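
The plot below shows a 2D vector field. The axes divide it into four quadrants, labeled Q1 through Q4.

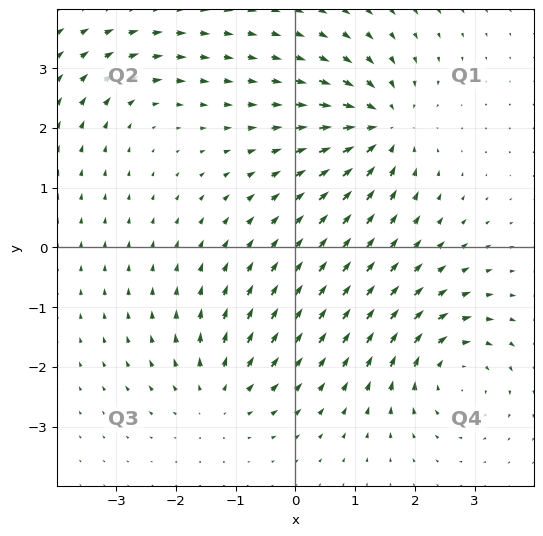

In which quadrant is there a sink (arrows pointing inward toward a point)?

The sink sits at approximately (1.4, 2.0), which lies in quadrant Q1. The divergence there is about -7, negative as expected for a sink.

Q1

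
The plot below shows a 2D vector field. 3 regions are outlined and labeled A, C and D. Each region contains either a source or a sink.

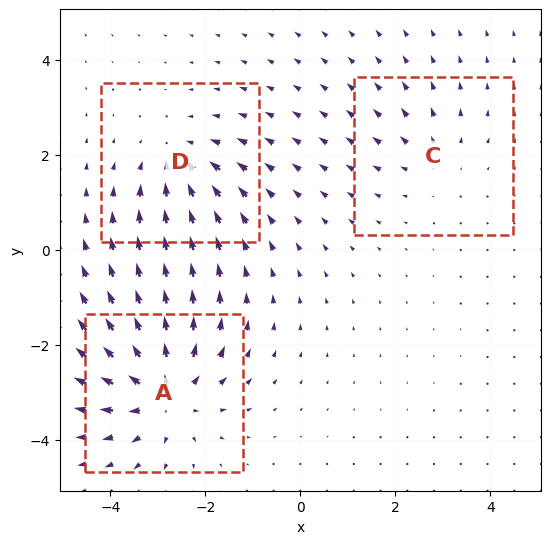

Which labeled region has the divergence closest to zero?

C

Divergence at each region's feature centre — A: about +5, C: about +2, D: about -3. Region C is closest to zero.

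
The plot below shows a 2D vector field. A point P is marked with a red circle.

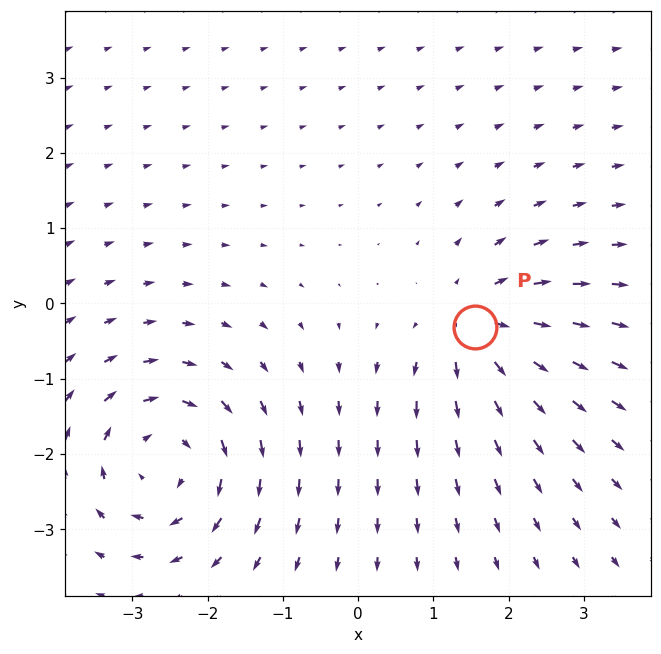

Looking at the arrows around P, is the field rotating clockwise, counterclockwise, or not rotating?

not rotating

Near P at (1.6, -0.3) the arrows show no circulation. The curl there is ≈0.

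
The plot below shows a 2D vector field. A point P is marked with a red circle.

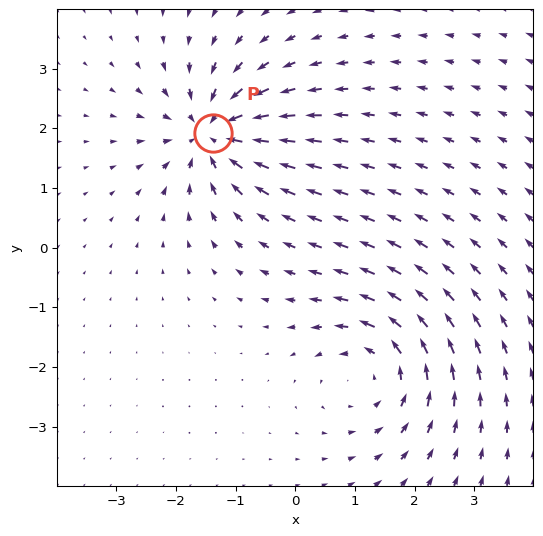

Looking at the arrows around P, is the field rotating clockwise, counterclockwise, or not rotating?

not rotating

Near P at (-1.4, 1.9) the arrows show no circulation. The curl there is ≈0.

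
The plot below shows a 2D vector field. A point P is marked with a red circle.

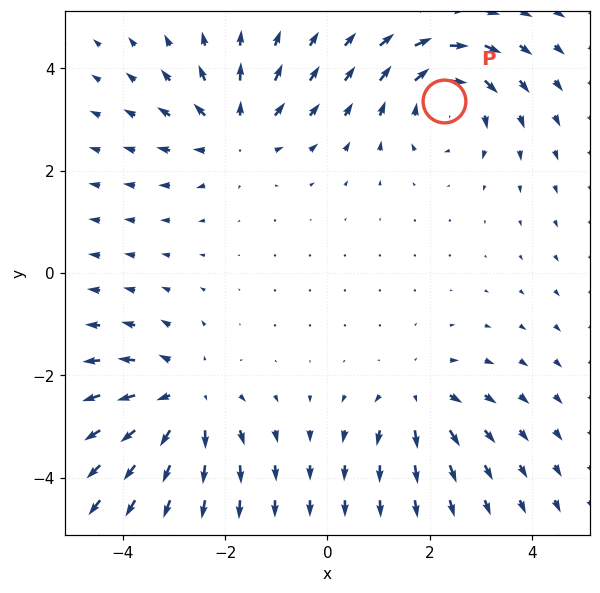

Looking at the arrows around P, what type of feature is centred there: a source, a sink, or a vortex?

vortex

At P (2.3, 3.4) the arrows circulate clockwise. Divergence ≈0, curl about -4 — near-zero divergence with nonzero curl is a vortex.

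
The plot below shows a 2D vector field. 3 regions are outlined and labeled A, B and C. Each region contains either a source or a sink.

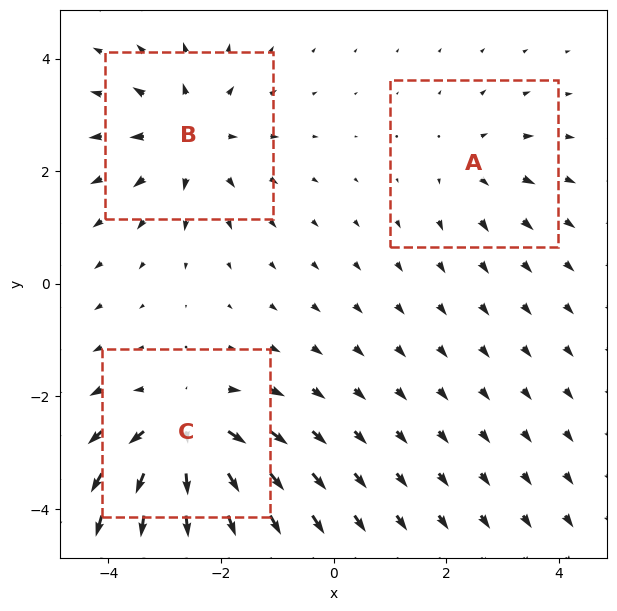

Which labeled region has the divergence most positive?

Divergence at each region's feature centre — A: about +2, B: about +4, C: about +5. Region C is most positive.

C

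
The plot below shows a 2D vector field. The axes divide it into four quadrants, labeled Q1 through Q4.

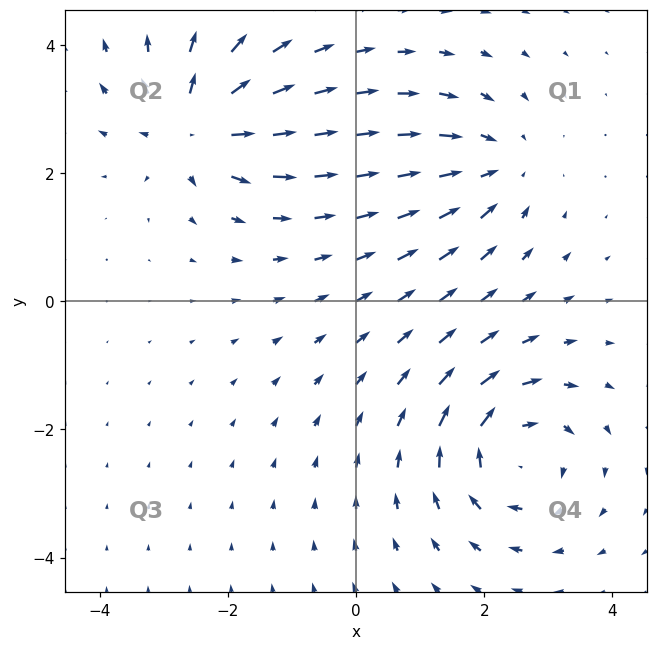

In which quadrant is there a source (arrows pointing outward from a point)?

The source sits at approximately (-2.5, 2.7), which lies in quadrant Q2. The divergence there is about +5, positive as expected for a source.

Q2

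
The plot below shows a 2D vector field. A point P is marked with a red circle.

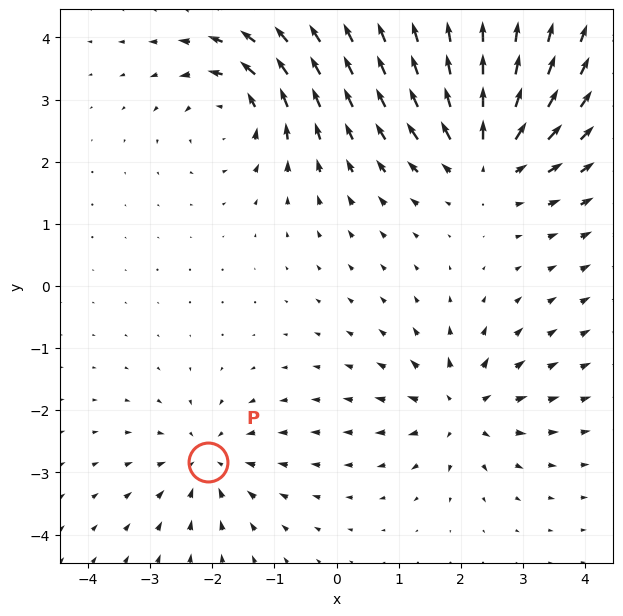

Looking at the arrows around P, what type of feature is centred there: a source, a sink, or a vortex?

At P (-2.1, -2.8) the arrows converge inward. Divergence about -4, curl ≈0 — negative divergence with near-zero curl is a sink.

sink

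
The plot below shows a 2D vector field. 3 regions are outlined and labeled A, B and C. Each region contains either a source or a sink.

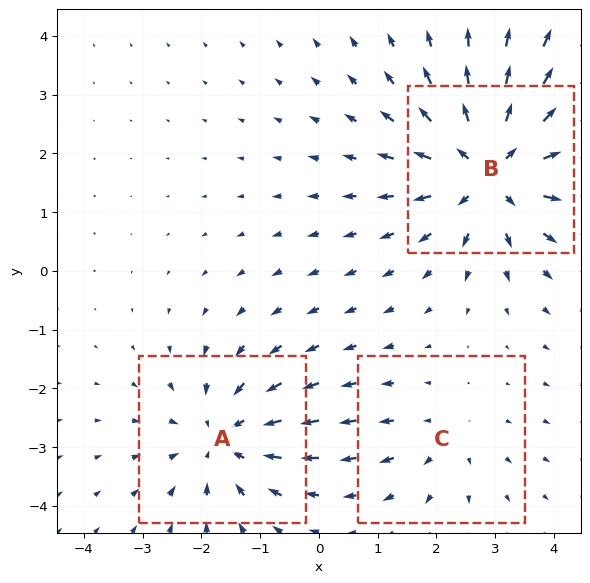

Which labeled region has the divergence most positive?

Divergence at each region's feature centre — A: about -3, B: about +5, C: about +2. Region B is most positive.

B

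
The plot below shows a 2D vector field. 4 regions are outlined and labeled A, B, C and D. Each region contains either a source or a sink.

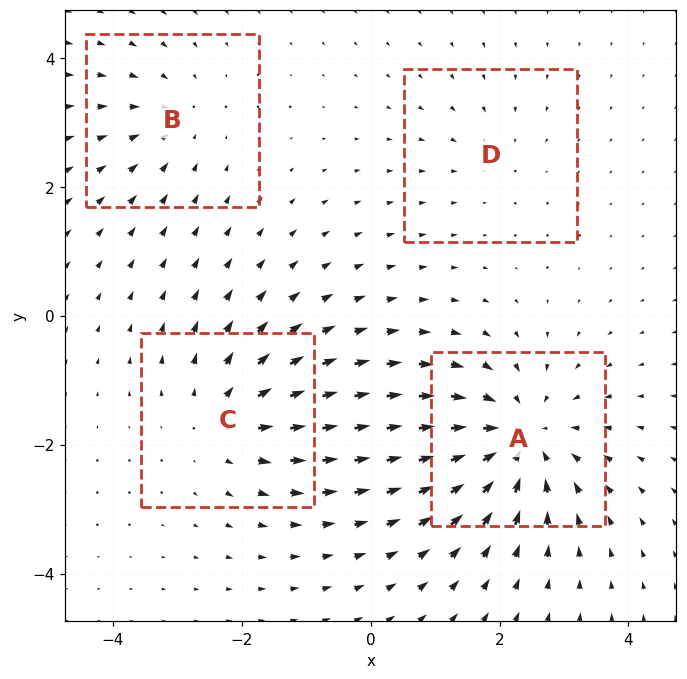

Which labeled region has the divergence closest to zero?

Divergence at each region's feature centre — A: about -6, B: about -3, C: about +4, D: about -2. Region D is closest to zero.

D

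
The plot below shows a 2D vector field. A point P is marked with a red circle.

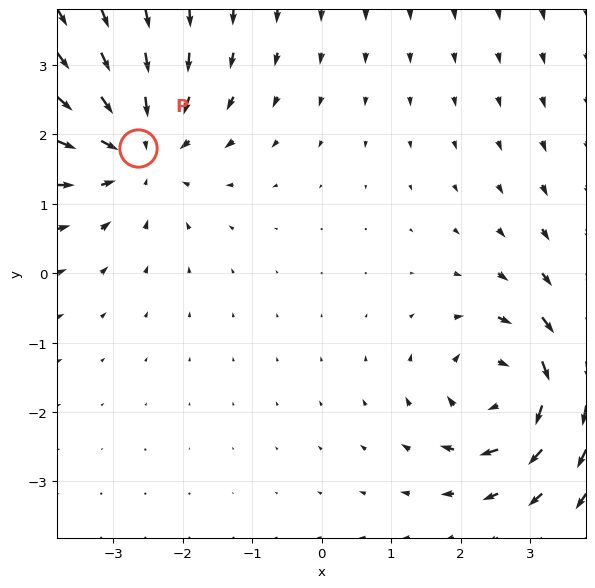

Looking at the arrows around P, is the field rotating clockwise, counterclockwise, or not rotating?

not rotating

Near P at (-2.6, 1.8) the arrows show no circulation. The curl there is ≈0.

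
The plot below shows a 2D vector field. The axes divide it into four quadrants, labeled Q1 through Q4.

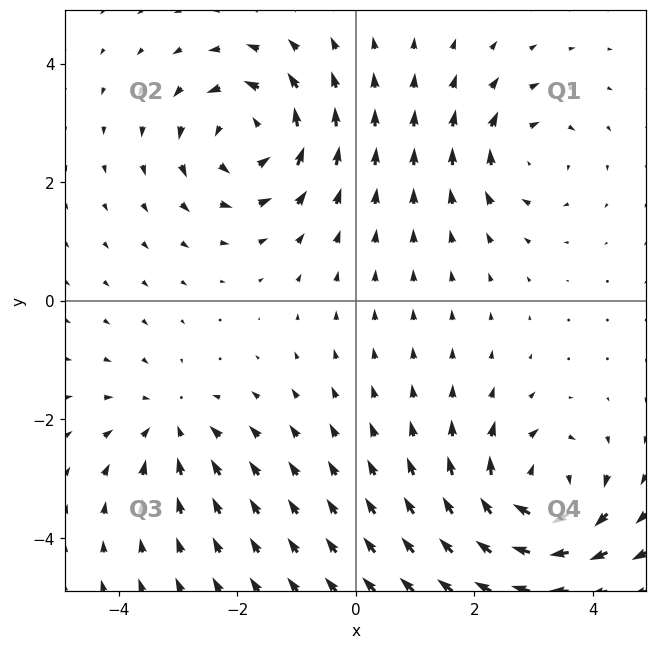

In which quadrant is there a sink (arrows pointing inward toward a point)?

Q3

The sink sits at approximately (-3.1, -2.1), which lies in quadrant Q3. The divergence there is about -3, negative as expected for a sink.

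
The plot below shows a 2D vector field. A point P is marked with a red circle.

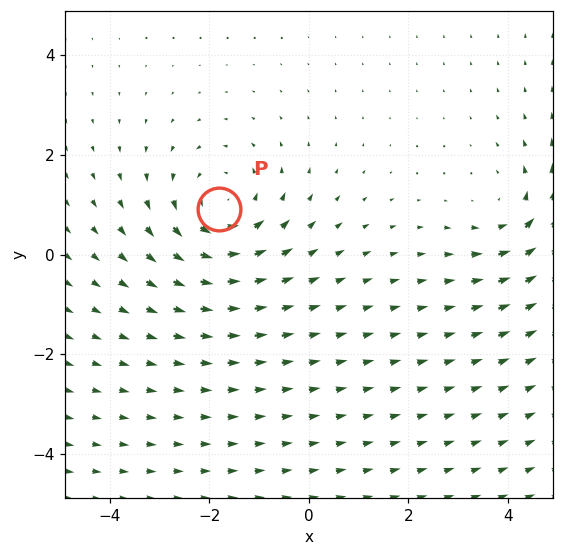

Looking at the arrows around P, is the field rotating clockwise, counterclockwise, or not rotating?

Near P at (-1.8, 0.9) the arrows circulate counterclockwise. The curl (z-component) there is about +4; positive curl means counterclockwise rotation.

counterclockwise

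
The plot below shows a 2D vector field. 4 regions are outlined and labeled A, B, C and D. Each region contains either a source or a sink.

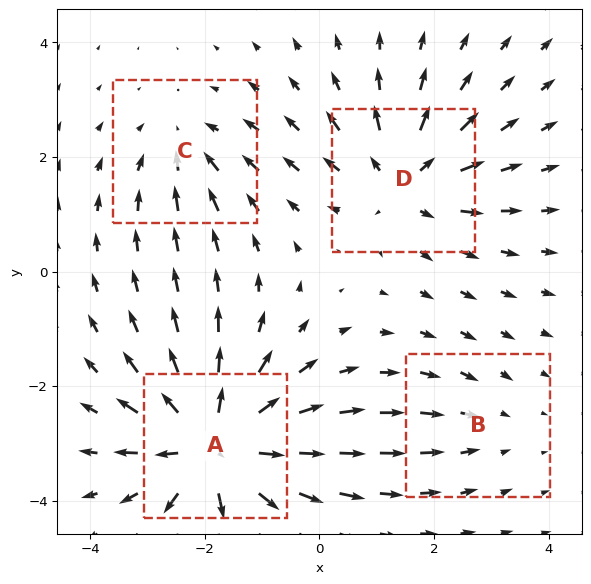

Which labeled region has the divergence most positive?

A

Divergence at each region's feature centre — A: about +7, B: about -2, C: about -3, D: about +5. Region A is most positive.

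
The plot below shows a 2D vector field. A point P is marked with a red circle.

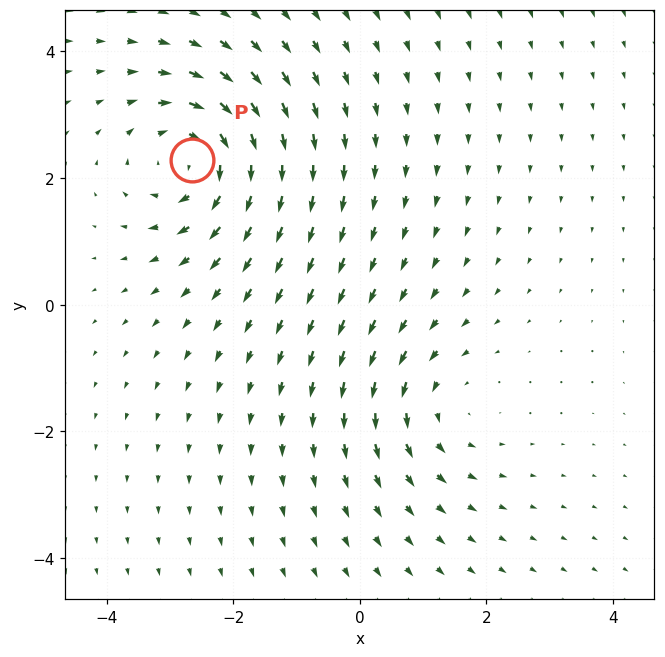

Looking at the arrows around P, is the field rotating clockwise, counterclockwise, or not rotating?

clockwise

Near P at (-2.6, 2.3) the arrows circulate clockwise. The curl (z-component) there is about -5; negative curl means clockwise rotation.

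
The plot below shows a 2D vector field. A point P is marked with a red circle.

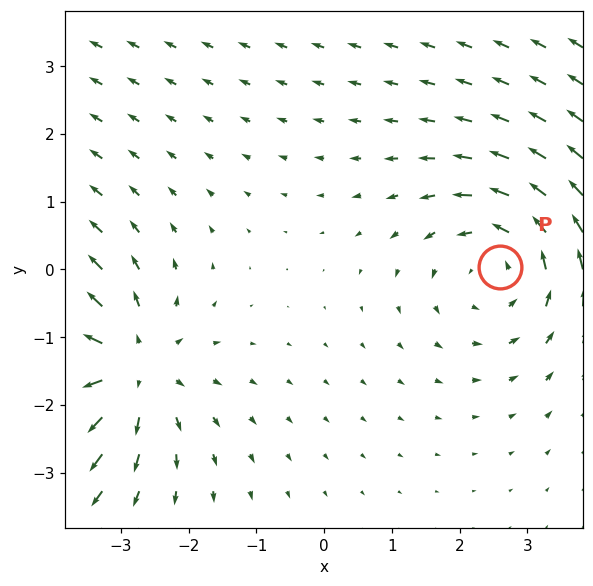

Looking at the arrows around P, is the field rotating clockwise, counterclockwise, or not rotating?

counterclockwise

Near P at (2.6, 0.0) the arrows circulate counterclockwise. The curl (z-component) there is about +3; positive curl means counterclockwise rotation.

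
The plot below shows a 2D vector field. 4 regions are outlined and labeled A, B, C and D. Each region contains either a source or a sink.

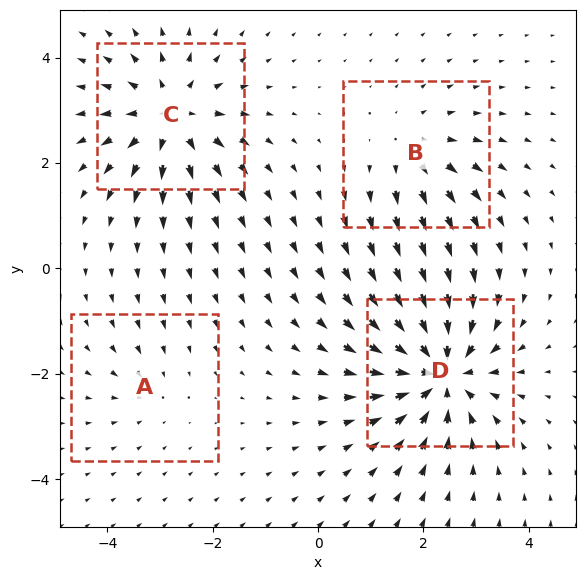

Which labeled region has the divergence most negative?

Divergence at each region's feature centre — A: about -2, B: about +4, C: about +6, D: about -7. Region D is most negative.

D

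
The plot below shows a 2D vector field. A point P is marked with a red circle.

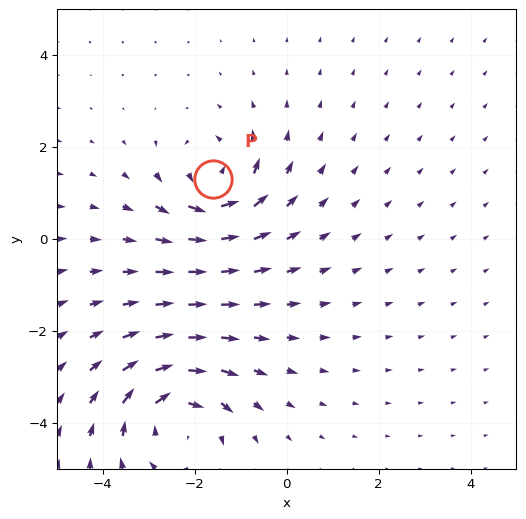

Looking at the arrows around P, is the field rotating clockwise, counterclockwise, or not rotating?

Near P at (-1.6, 1.3) the arrows circulate counterclockwise. The curl (z-component) there is about +4; positive curl means counterclockwise rotation.

counterclockwise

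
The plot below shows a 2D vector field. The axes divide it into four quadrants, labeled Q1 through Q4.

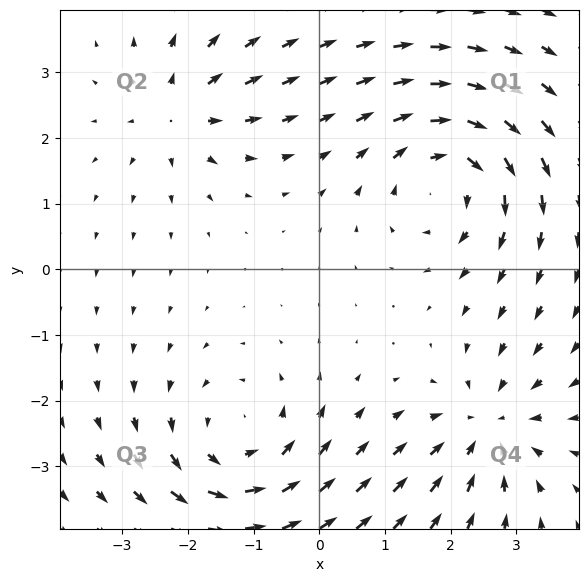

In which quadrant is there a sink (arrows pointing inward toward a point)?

Q4

The sink sits at approximately (2.6, -2.4), which lies in quadrant Q4. The divergence there is about -4, negative as expected for a sink.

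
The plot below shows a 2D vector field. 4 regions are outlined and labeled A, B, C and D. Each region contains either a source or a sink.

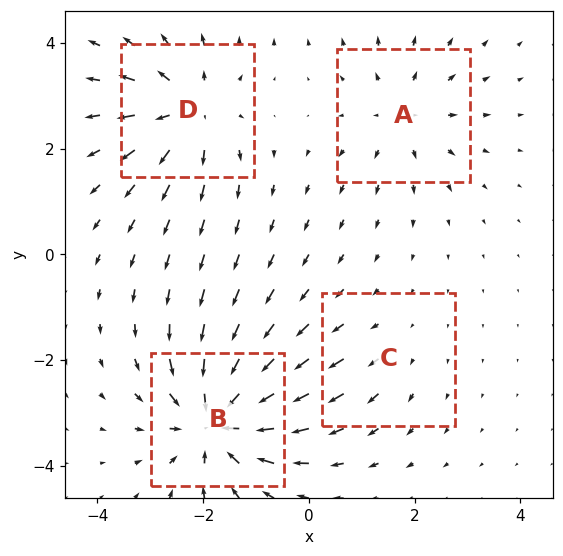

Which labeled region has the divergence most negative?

B

Divergence at each region's feature centre — A: about +4, B: about -7, C: about +2, D: about +6. Region B is most negative.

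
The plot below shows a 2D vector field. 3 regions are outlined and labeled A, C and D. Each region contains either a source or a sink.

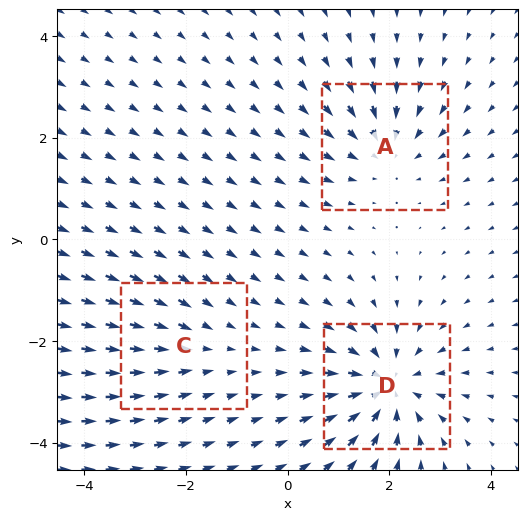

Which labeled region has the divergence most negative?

Divergence at each region's feature centre — A: about -3, C: about -2, D: about -5. Region D is most negative.

D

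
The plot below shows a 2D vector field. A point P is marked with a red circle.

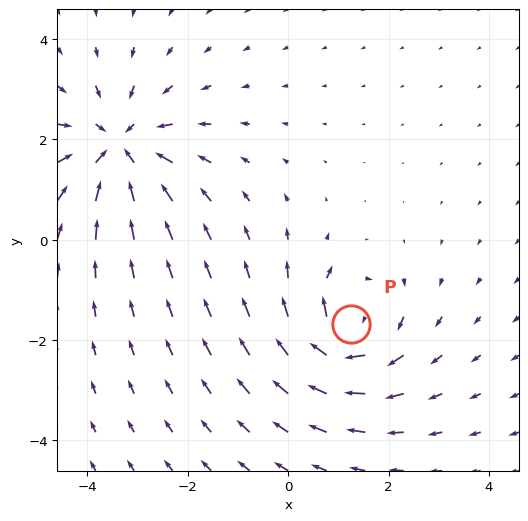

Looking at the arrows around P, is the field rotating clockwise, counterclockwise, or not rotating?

clockwise

Near P at (1.2, -1.7) the arrows circulate clockwise. The curl (z-component) there is about -5; negative curl means clockwise rotation.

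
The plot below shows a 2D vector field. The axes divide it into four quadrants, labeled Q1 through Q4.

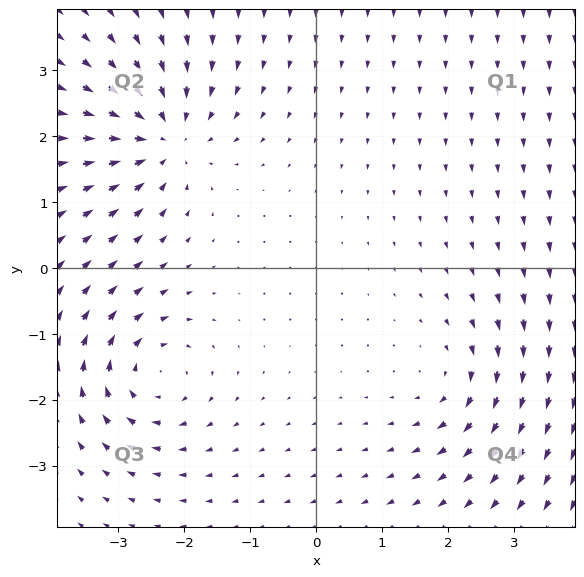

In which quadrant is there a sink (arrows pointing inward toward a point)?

Q2

The sink sits at approximately (-2.3, 2.0), which lies in quadrant Q2. The divergence there is about -6, negative as expected for a sink.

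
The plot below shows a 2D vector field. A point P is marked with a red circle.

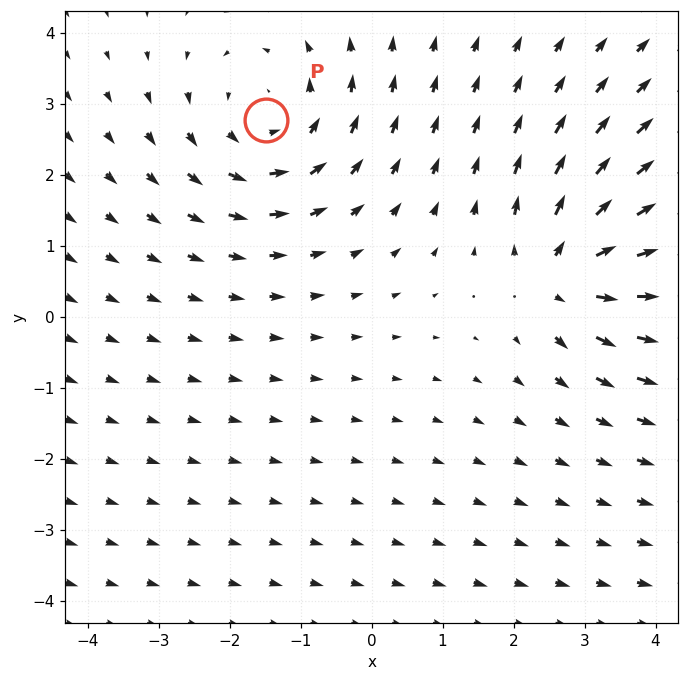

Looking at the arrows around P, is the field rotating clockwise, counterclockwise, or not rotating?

Near P at (-1.5, 2.8) the arrows circulate counterclockwise. The curl (z-component) there is about +3; positive curl means counterclockwise rotation.

counterclockwise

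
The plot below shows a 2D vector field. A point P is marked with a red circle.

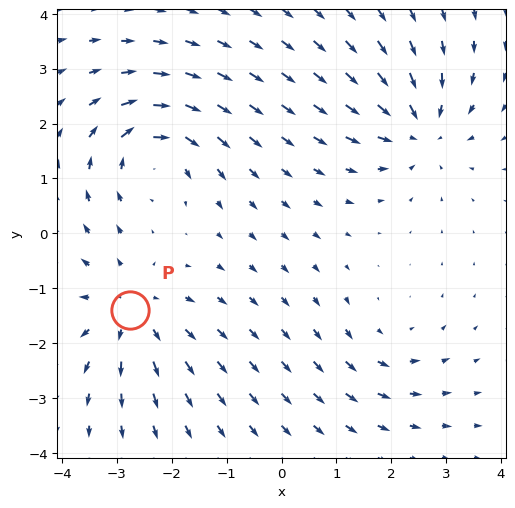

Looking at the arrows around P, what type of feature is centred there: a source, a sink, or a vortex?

source

At P (-2.8, -1.4) the arrows spread outward. Divergence about +5, curl ≈0 — positive divergence with near-zero curl is a source.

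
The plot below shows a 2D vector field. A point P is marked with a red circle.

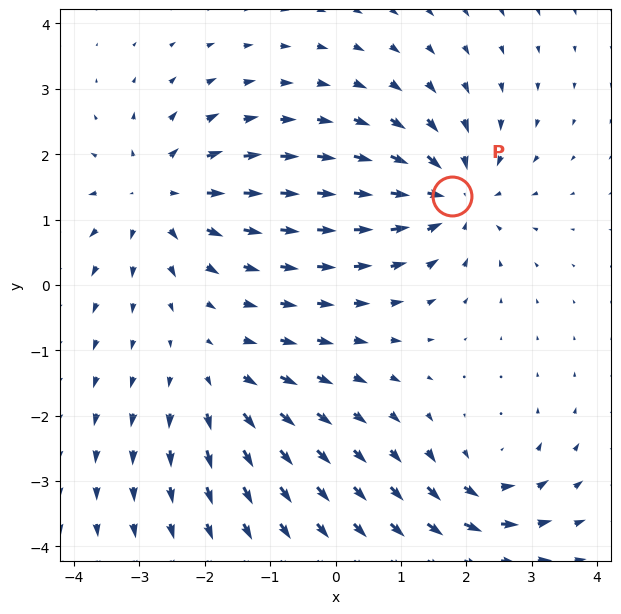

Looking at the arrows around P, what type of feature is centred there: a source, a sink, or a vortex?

At P (1.8, 1.4) the arrows converge inward. Divergence about -5, curl ≈0 — negative divergence with near-zero curl is a sink.

sink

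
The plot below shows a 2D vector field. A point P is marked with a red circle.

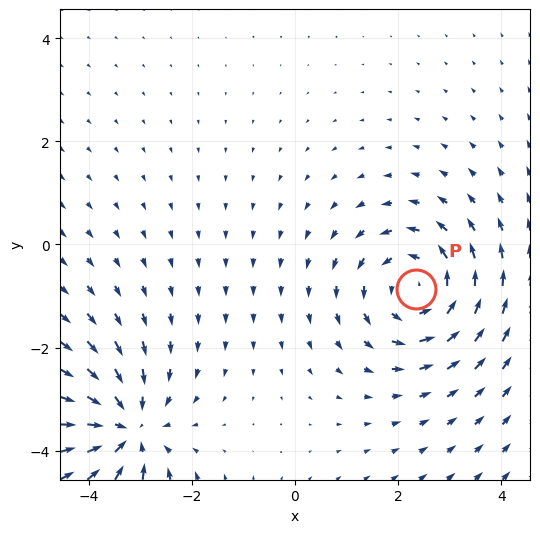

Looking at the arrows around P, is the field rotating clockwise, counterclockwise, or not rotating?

counterclockwise

Near P at (2.3, -0.9) the arrows circulate counterclockwise. The curl (z-component) there is about +4; positive curl means counterclockwise rotation.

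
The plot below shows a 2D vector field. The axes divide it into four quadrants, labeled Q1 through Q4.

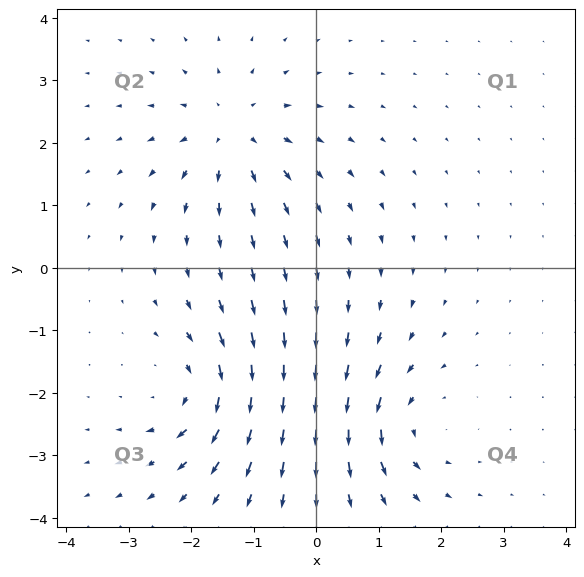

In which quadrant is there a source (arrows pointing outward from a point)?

The source sits at approximately (-1.3, 2.1), which lies in quadrant Q2. The divergence there is about +4, positive as expected for a source.

Q2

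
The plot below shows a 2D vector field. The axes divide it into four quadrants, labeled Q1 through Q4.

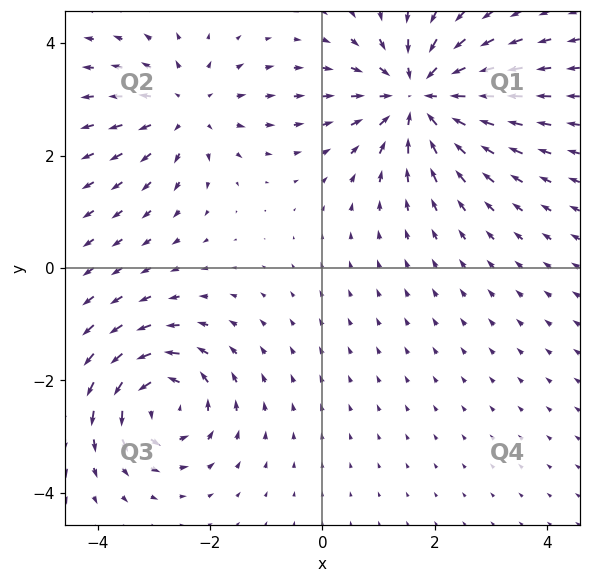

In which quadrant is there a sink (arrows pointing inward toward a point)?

Q1

The sink sits at approximately (1.7, 3.1), which lies in quadrant Q1. The divergence there is about -5, negative as expected for a sink.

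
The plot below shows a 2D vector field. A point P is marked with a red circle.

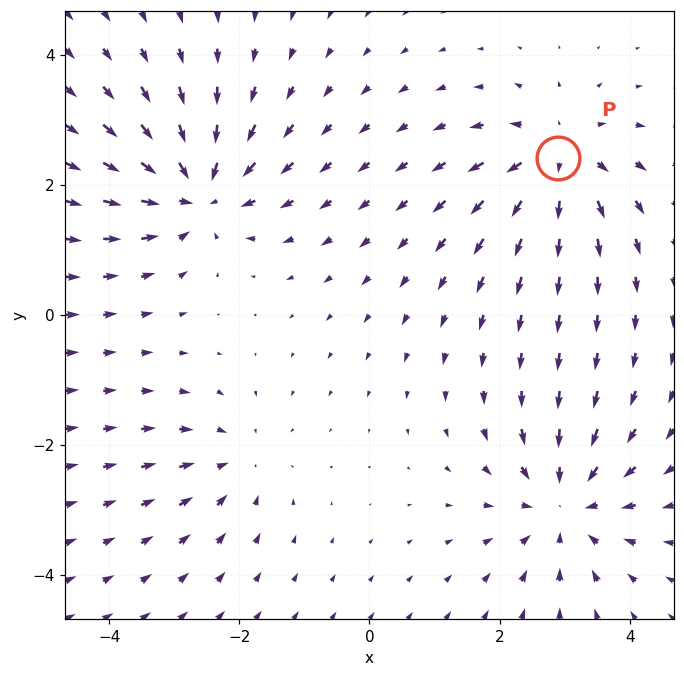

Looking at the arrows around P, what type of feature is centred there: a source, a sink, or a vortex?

source

At P (2.9, 2.4) the arrows spread outward. Divergence about +5, curl ≈0 — positive divergence with near-zero curl is a source.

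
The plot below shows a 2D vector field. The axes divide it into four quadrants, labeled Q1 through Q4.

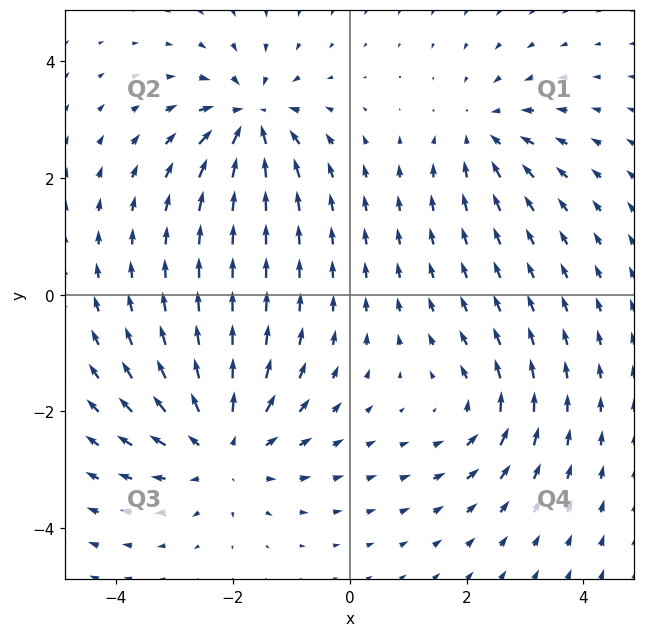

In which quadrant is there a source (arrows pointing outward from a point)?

The source sits at approximately (-2.2, -2.6), which lies in quadrant Q3. The divergence there is about +4, positive as expected for a source.

Q3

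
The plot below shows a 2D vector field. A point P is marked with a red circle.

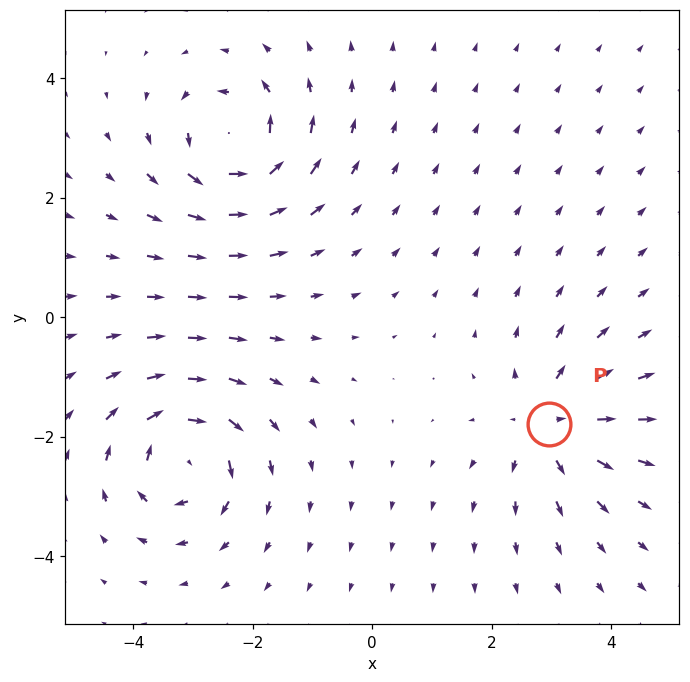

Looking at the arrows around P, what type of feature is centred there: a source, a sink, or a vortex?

source

At P (3.0, -1.8) the arrows spread outward. Divergence about +5, curl ≈0 — positive divergence with near-zero curl is a source.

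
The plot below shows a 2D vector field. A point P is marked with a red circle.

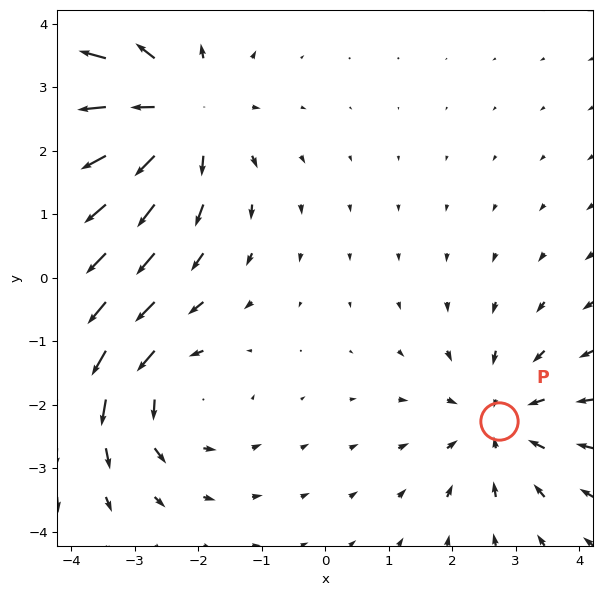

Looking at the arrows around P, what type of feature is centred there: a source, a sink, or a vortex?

At P (2.7, -2.3) the arrows converge inward. Divergence about -2, curl ≈0 — negative divergence with near-zero curl is a sink.

sink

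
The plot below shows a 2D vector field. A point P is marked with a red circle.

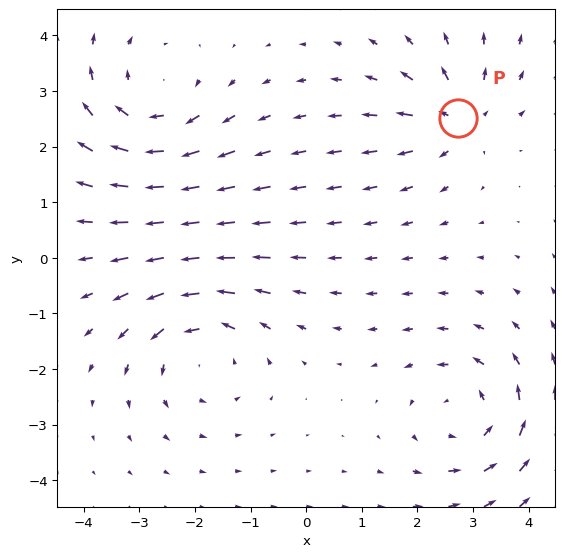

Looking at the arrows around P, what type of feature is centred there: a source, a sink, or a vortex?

At P (2.7, 2.5) the arrows spread outward. Divergence about +4, curl ≈0 — positive divergence with near-zero curl is a source.

source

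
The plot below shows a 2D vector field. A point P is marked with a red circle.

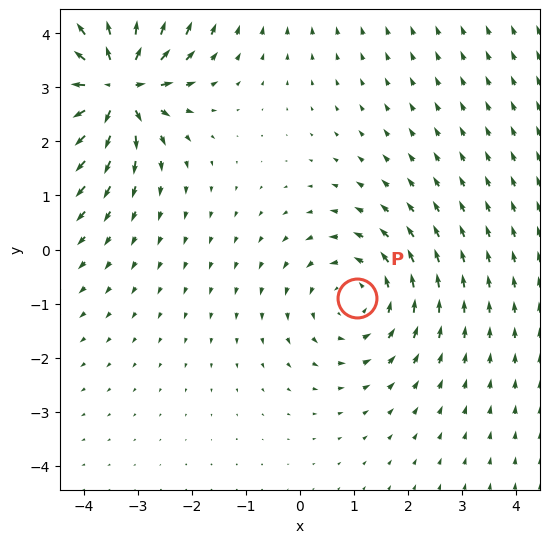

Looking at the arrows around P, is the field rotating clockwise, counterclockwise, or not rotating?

counterclockwise

Near P at (1.1, -0.9) the arrows circulate counterclockwise. The curl (z-component) there is about +2; positive curl means counterclockwise rotation.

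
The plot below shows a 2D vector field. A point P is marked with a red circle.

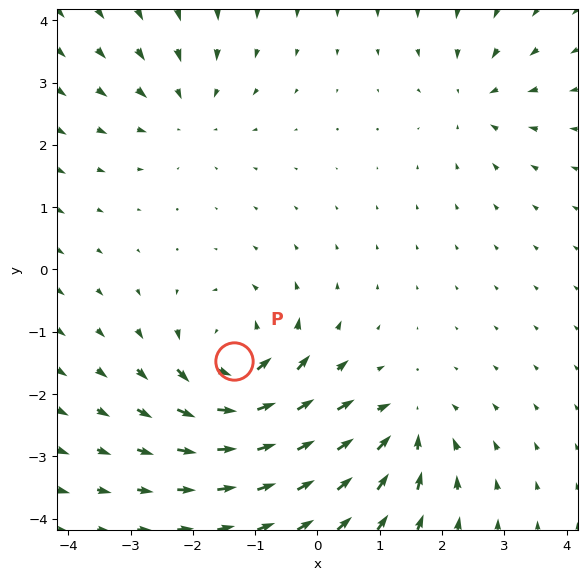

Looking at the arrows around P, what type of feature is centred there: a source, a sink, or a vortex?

vortex

At P (-1.3, -1.5) the arrows circulate counterclockwise. Divergence ≈0, curl about +6 — near-zero divergence with nonzero curl is a vortex.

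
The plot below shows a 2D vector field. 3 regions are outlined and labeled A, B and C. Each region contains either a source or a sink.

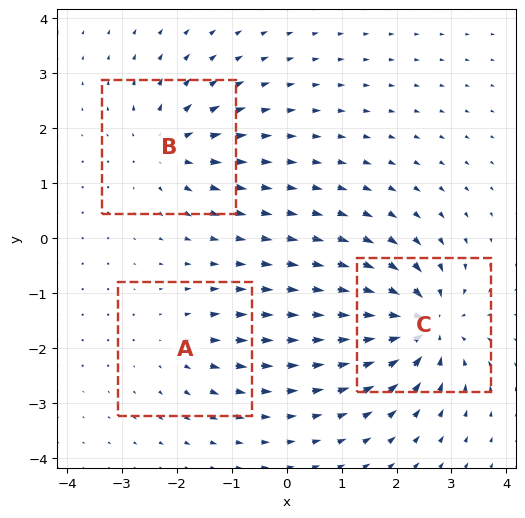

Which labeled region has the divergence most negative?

C

Divergence at each region's feature centre — A: about +2, B: about +4, C: about -6. Region C is most negative.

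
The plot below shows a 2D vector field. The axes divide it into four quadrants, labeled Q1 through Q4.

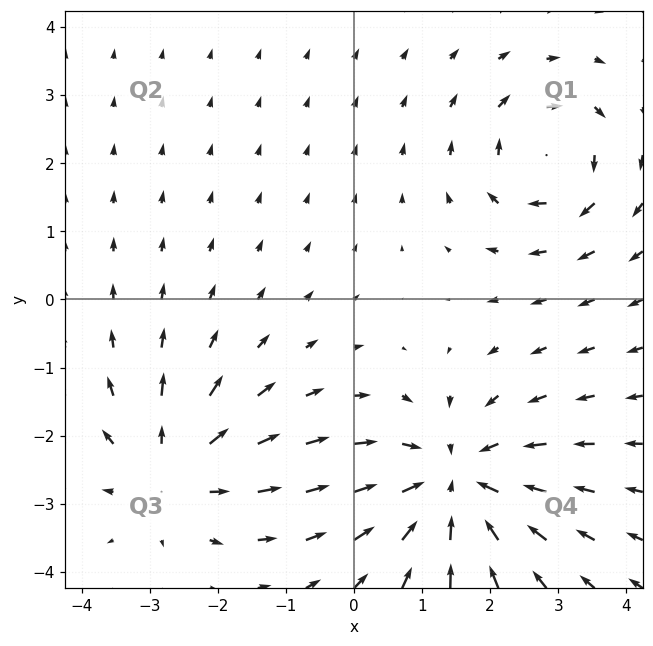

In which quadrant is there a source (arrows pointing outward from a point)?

Q3

The source sits at approximately (-2.7, -2.5), which lies in quadrant Q3. The divergence there is about +3, positive as expected for a source.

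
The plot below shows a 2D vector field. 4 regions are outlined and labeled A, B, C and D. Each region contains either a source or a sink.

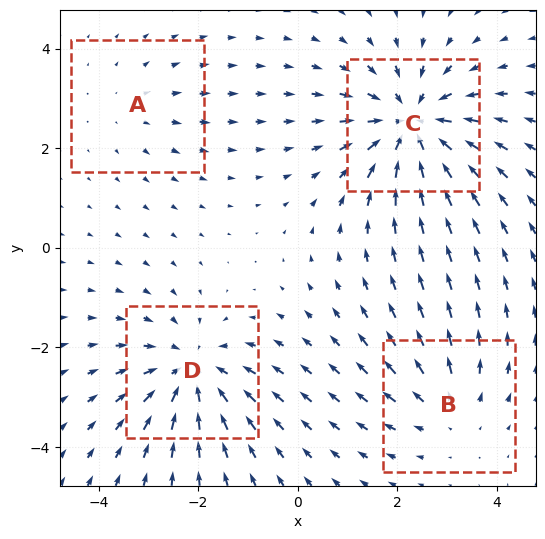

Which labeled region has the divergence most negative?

C

Divergence at each region's feature centre — A: about +2, B: about +3, C: about -6, D: about -5. Region C is most negative.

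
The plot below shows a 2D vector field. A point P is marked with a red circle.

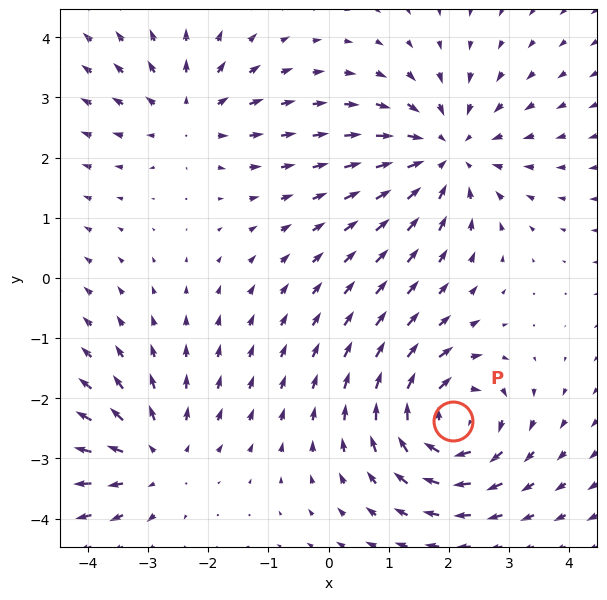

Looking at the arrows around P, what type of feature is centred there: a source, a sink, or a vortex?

At P (2.1, -2.4) the arrows circulate clockwise. Divergence ≈0, curl about -6 — near-zero divergence with nonzero curl is a vortex.

vortex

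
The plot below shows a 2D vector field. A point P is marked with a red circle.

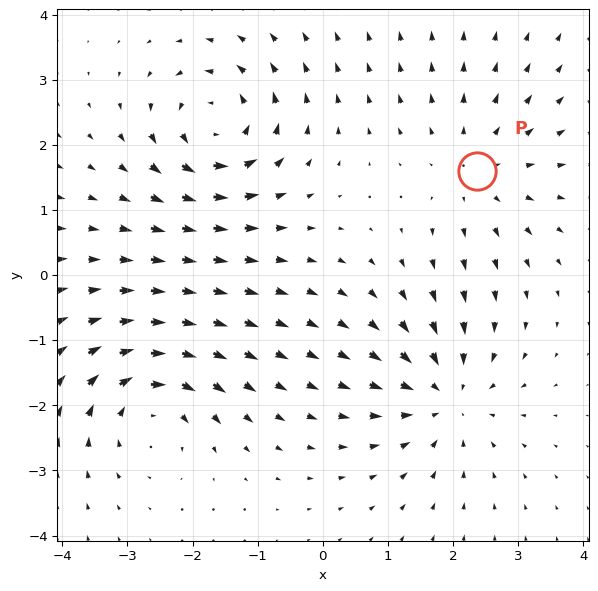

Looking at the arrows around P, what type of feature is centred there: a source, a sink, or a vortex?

At P (2.4, 1.6) the arrows spread outward. Divergence about +3, curl ≈0 — positive divergence with near-zero curl is a source.

source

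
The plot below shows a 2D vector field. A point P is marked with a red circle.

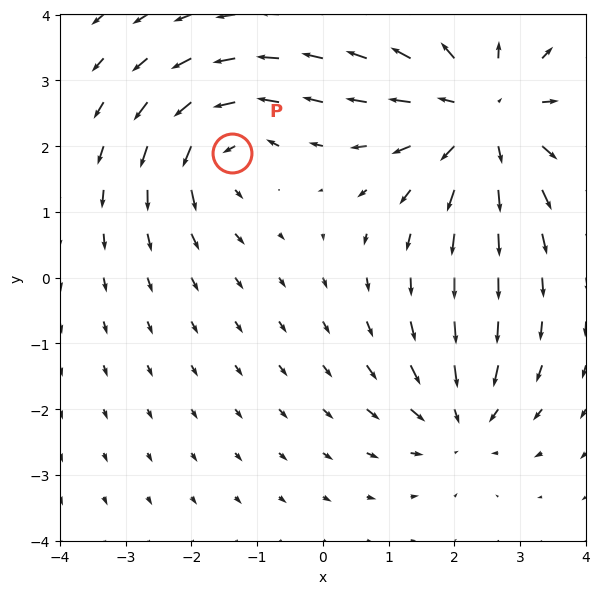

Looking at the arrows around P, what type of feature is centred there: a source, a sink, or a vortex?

vortex

At P (-1.4, 1.9) the arrows circulate counterclockwise. Divergence ≈0, curl about +4 — near-zero divergence with nonzero curl is a vortex.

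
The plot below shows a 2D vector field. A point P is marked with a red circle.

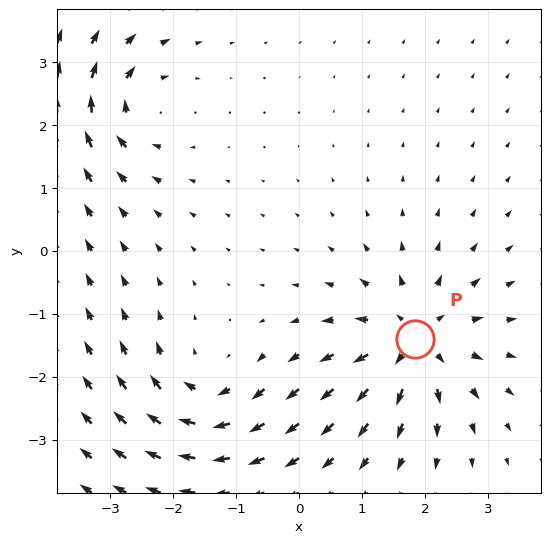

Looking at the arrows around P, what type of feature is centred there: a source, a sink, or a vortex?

At P (1.8, -1.4) the arrows spread outward. Divergence about +6, curl ≈0 — positive divergence with near-zero curl is a source.

source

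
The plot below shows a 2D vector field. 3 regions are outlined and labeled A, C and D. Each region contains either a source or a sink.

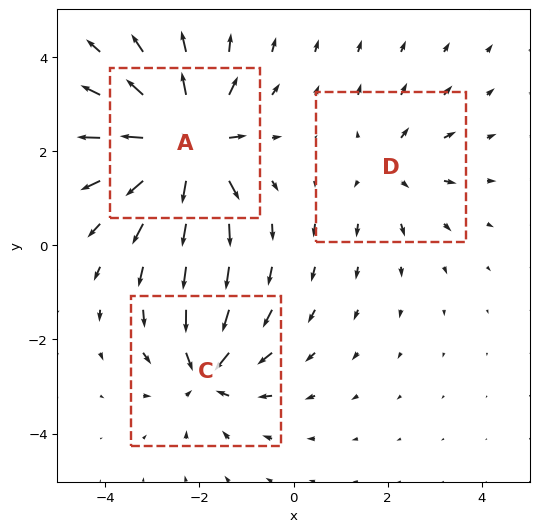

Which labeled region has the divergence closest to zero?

Divergence at each region's feature centre — A: about +6, C: about -4, D: about +2. Region D is closest to zero.

D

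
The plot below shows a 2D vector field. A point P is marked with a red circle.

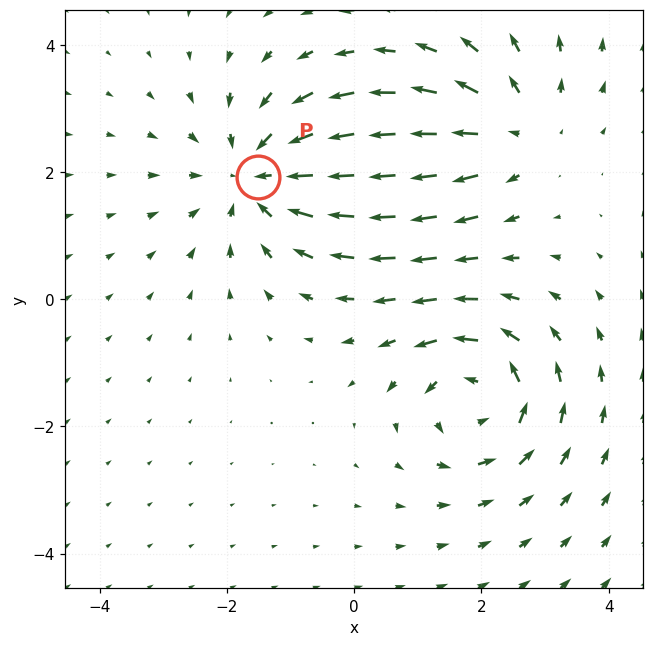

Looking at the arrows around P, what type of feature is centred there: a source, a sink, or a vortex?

sink

At P (-1.5, 1.9) the arrows converge inward. Divergence about -4, curl ≈0 — negative divergence with near-zero curl is a sink.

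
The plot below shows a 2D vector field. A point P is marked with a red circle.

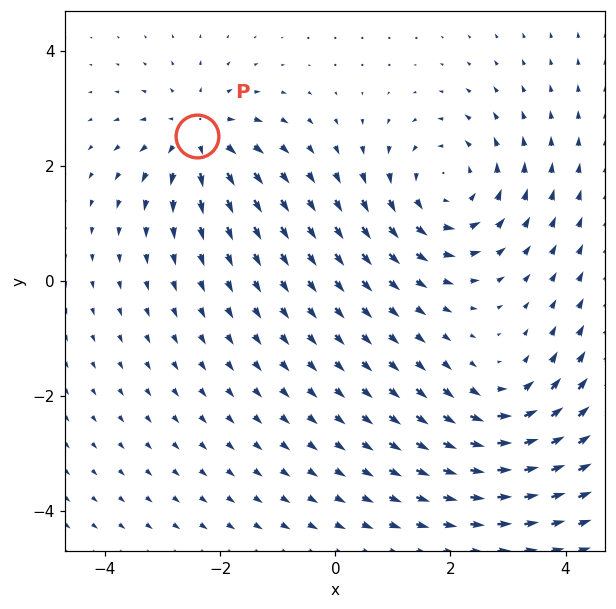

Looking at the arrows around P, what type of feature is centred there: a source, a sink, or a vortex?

At P (-2.4, 2.5) the arrows spread outward. Divergence about +4, curl ≈0 — positive divergence with near-zero curl is a source.

source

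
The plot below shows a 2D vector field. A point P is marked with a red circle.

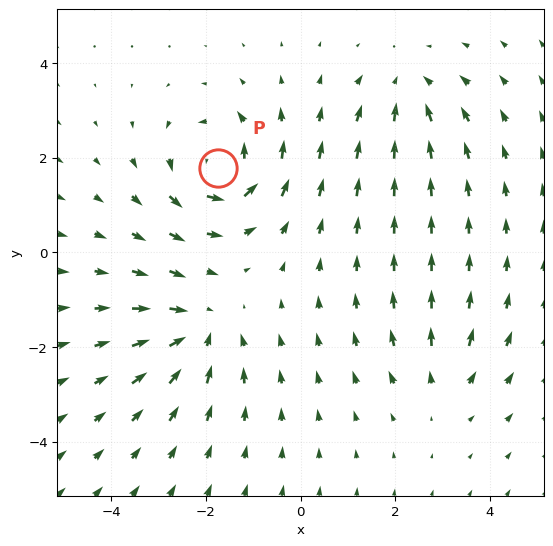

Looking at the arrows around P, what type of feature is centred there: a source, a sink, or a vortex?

vortex

At P (-1.7, 1.8) the arrows circulate counterclockwise. Divergence ≈0, curl about +6 — near-zero divergence with nonzero curl is a vortex.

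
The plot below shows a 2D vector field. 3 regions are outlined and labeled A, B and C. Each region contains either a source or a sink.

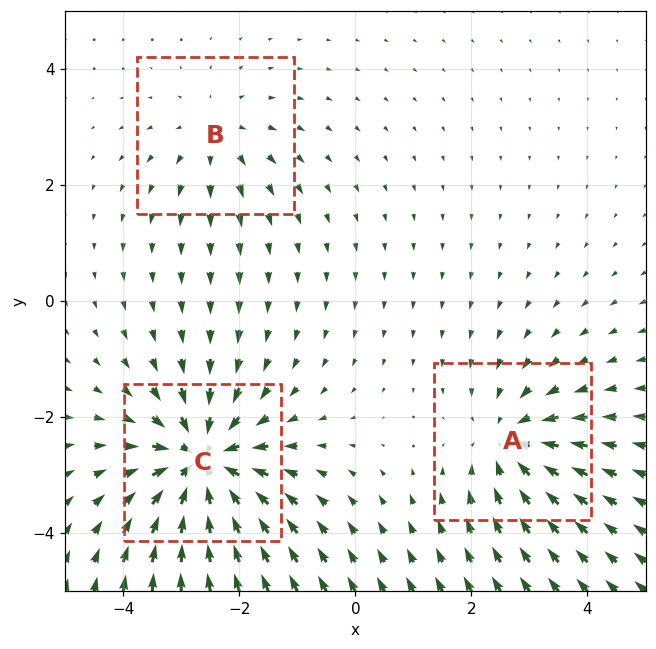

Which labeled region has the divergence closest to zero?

B

Divergence at each region's feature centre — A: about -3, B: about +2, C: about -5. Region B is closest to zero.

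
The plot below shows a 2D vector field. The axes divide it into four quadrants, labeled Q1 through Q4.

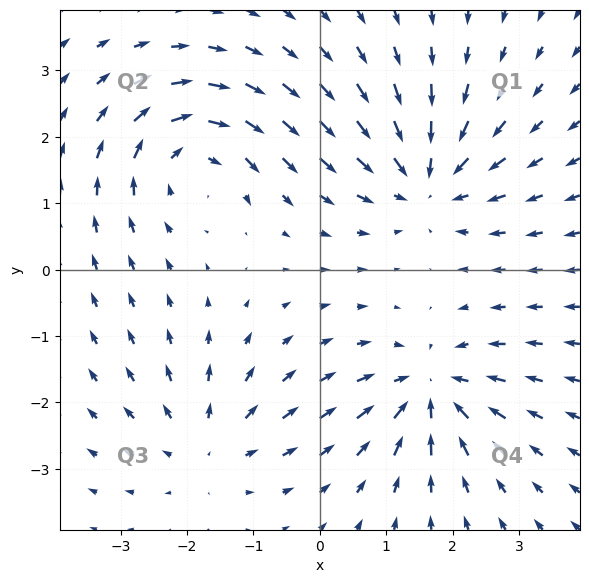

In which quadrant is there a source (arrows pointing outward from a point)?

The source sits at approximately (-1.7, -2.6), which lies in quadrant Q3. The divergence there is about +3, positive as expected for a source.

Q3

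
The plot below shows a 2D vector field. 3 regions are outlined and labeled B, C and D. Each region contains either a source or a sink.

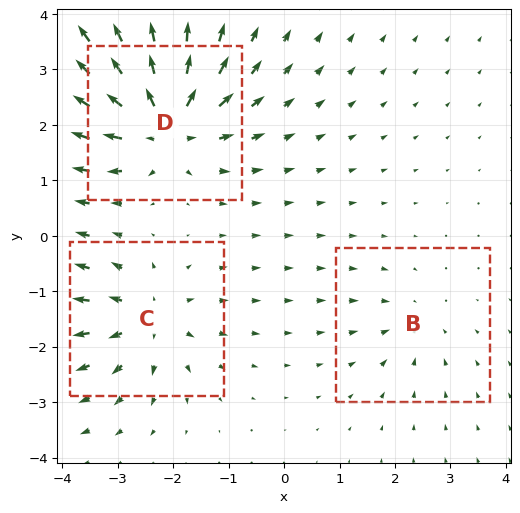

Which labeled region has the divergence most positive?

D

Divergence at each region's feature centre — B: about -2, C: about +4, D: about +6. Region D is most positive.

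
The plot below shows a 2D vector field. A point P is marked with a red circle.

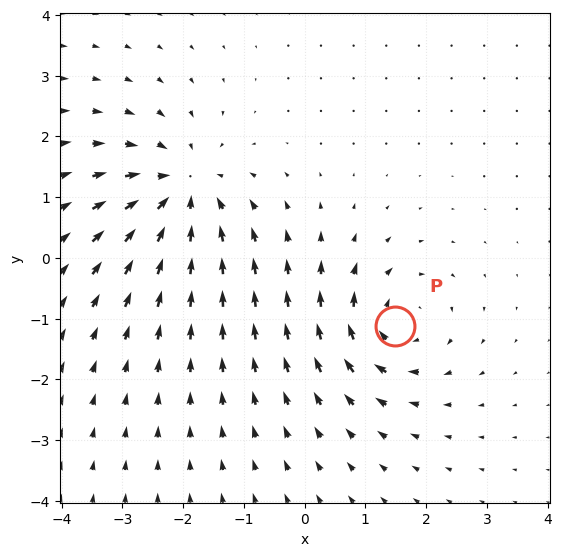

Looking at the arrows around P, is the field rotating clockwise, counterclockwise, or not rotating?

clockwise

Near P at (1.5, -1.1) the arrows circulate clockwise. The curl (z-component) there is about -4; negative curl means clockwise rotation.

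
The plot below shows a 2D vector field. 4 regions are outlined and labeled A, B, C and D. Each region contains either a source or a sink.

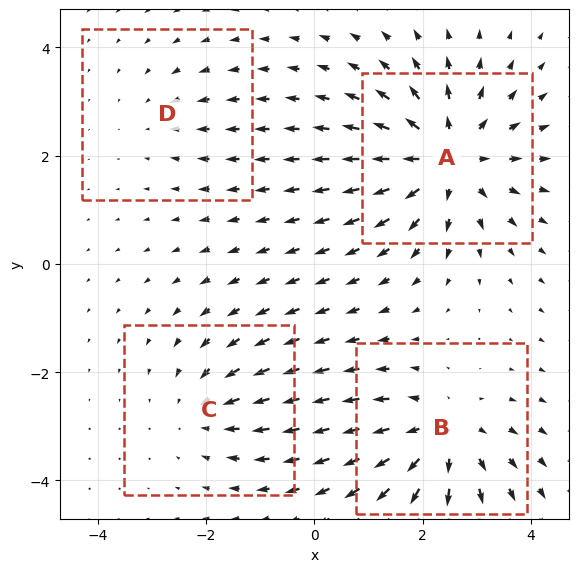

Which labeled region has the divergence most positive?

Divergence at each region's feature centre — A: about +6, B: about +5, C: about -3, D: about -2. Region A is most positive.

A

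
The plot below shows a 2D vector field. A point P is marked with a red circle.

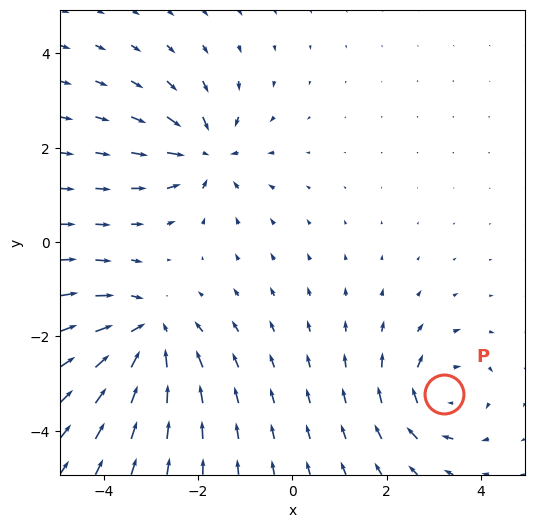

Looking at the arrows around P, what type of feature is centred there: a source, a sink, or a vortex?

At P (3.2, -3.2) the arrows circulate clockwise. Divergence ≈0, curl about -3 — near-zero divergence with nonzero curl is a vortex.

vortex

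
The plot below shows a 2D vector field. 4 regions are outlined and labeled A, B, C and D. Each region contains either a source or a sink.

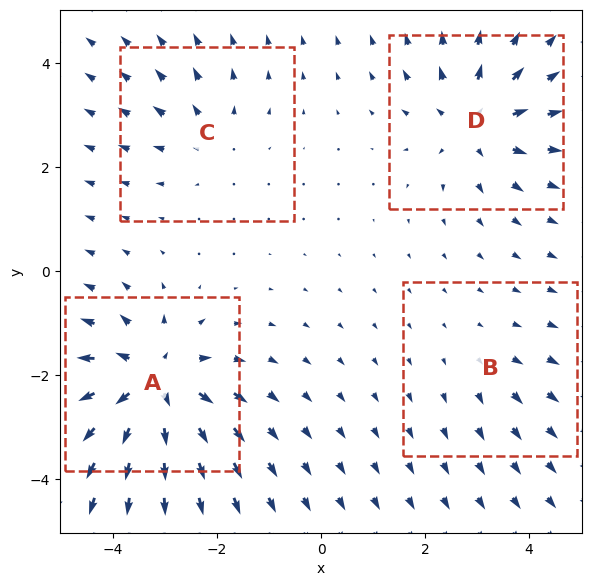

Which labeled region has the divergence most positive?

A

Divergence at each region's feature centre — A: about +8, B: about +2, C: about +3, D: about +5. Region A is most positive.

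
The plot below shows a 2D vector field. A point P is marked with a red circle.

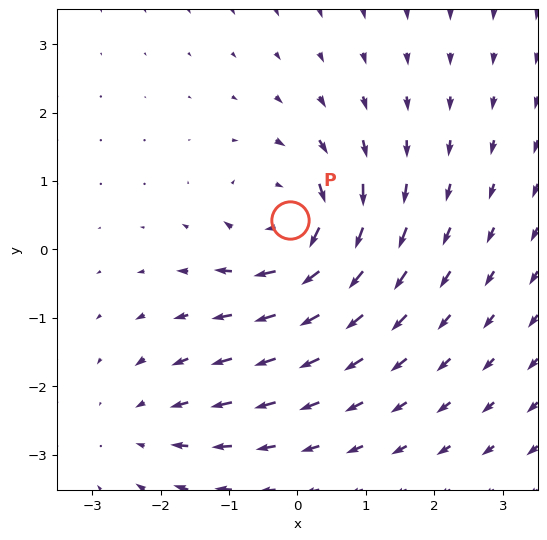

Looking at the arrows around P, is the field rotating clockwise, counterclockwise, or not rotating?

clockwise

Near P at (-0.1, 0.4) the arrows circulate clockwise. The curl (z-component) there is about -6; negative curl means clockwise rotation.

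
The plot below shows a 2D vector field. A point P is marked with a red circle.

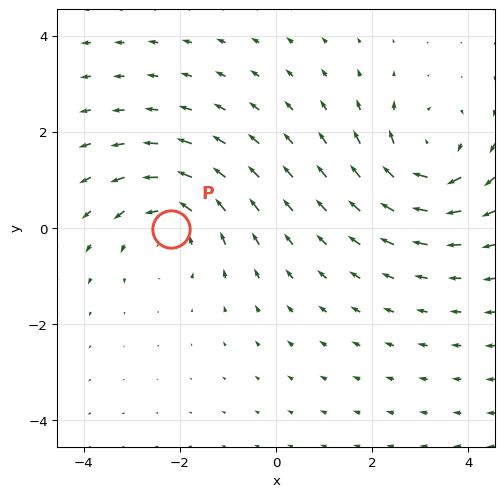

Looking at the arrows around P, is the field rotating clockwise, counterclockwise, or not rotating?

counterclockwise

Near P at (-2.2, -0.0) the arrows circulate counterclockwise. The curl (z-component) there is about +4; positive curl means counterclockwise rotation.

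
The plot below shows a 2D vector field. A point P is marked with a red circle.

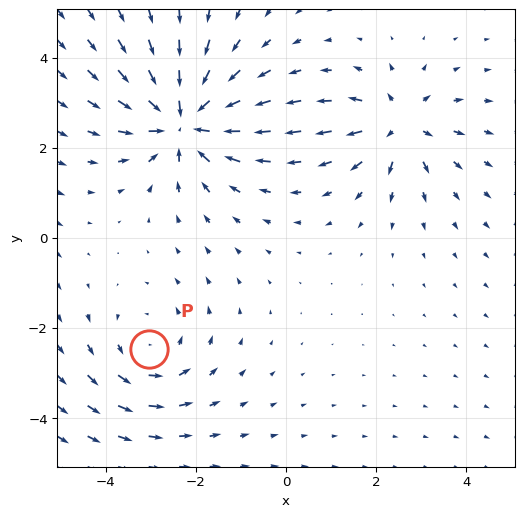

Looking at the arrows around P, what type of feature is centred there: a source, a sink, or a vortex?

vortex

At P (-3.0, -2.5) the arrows circulate counterclockwise. Divergence ≈0, curl about +3 — near-zero divergence with nonzero curl is a vortex.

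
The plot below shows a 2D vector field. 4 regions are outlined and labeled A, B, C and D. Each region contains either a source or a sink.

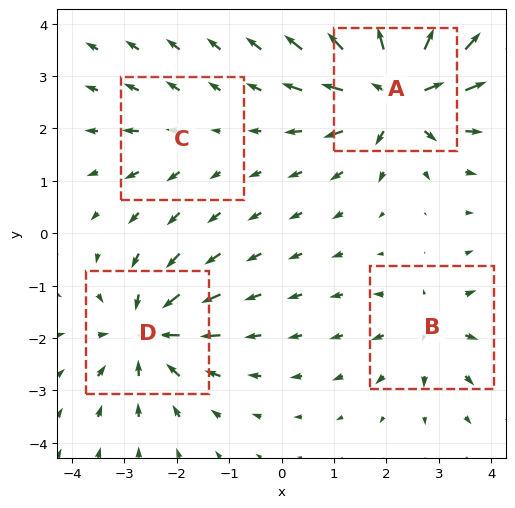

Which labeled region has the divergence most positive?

A

Divergence at each region's feature centre — A: about +8, B: about +4, C: about +2, D: about -6. Region A is most positive.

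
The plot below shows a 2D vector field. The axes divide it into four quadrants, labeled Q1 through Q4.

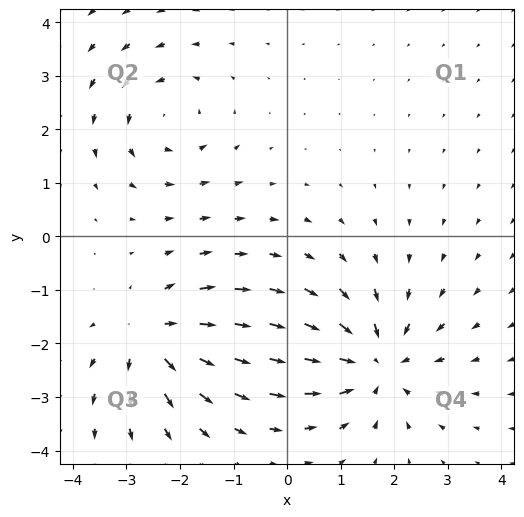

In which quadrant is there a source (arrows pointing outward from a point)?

The source sits at approximately (-2.5, -1.9), which lies in quadrant Q3. The divergence there is about +5, positive as expected for a source.

Q3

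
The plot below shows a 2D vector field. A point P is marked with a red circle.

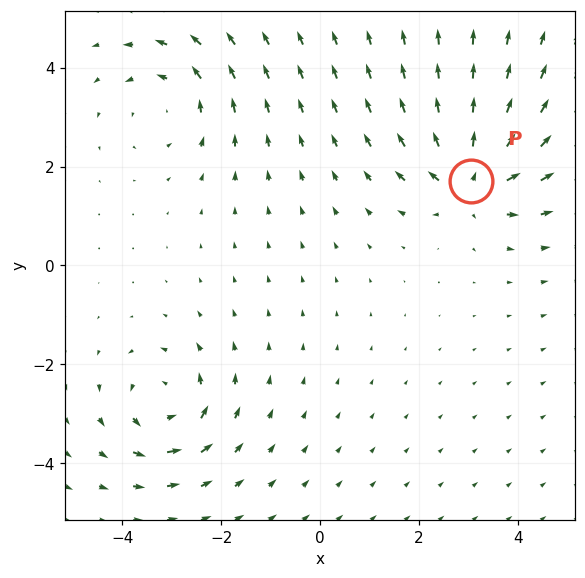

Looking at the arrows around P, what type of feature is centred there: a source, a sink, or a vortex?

source

At P (3.1, 1.7) the arrows spread outward. Divergence about +6, curl ≈0 — positive divergence with near-zero curl is a source.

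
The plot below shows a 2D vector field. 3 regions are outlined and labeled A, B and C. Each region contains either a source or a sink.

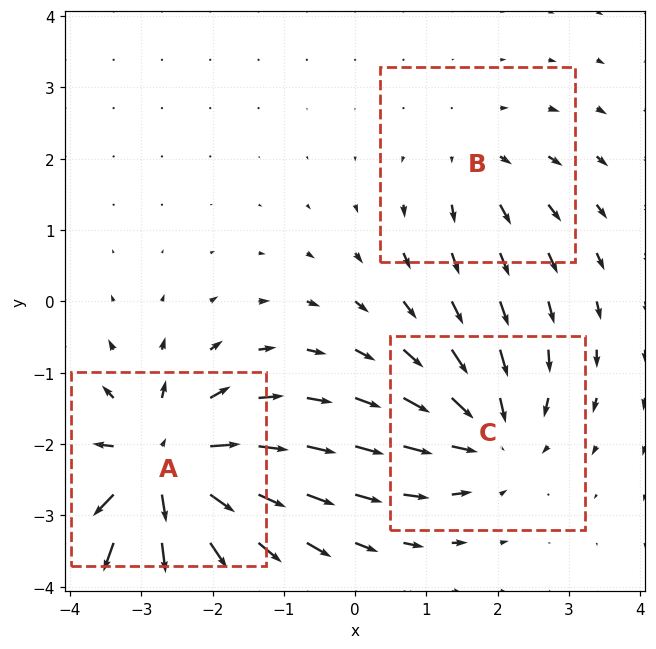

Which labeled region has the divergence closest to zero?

B

Divergence at each region's feature centre — A: about +6, B: about +2, C: about -4. Region B is closest to zero.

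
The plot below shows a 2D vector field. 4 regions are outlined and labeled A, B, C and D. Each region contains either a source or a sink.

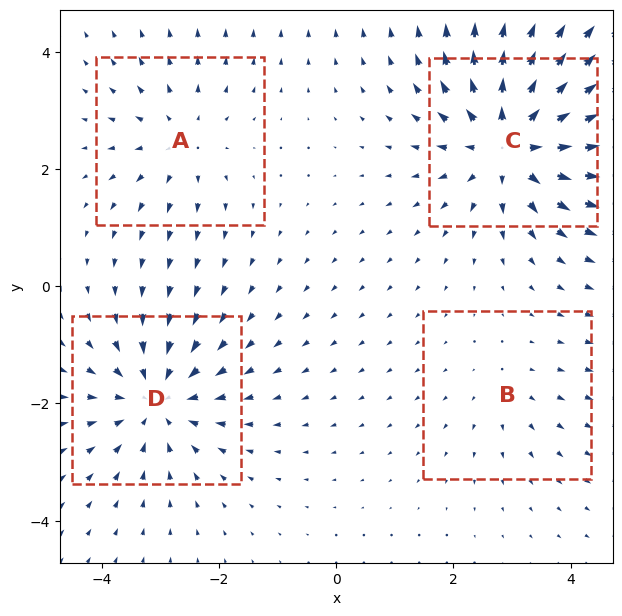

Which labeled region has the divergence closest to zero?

B

Divergence at each region's feature centre — A: about +4, B: about +2, C: about +7, D: about -5. Region B is closest to zero.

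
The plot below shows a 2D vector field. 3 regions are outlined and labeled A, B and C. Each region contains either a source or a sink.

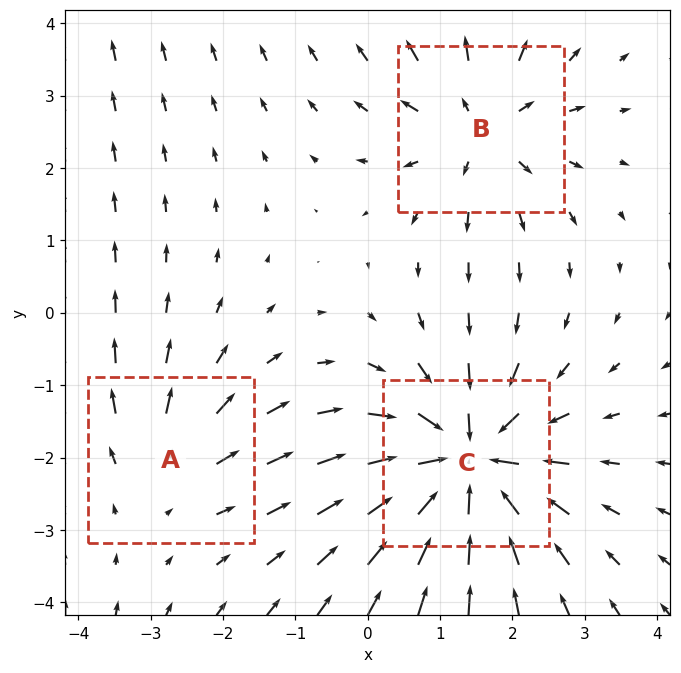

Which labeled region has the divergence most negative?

Divergence at each region's feature centre — A: about +2, B: about +4, C: about -6. Region C is most negative.

C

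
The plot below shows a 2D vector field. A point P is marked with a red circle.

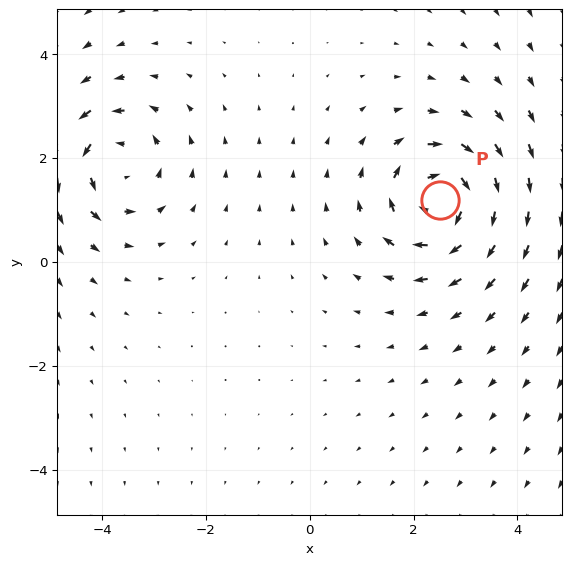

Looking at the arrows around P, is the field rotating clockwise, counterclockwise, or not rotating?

Near P at (2.5, 1.2) the arrows circulate clockwise. The curl (z-component) there is about -4; negative curl means clockwise rotation.

clockwise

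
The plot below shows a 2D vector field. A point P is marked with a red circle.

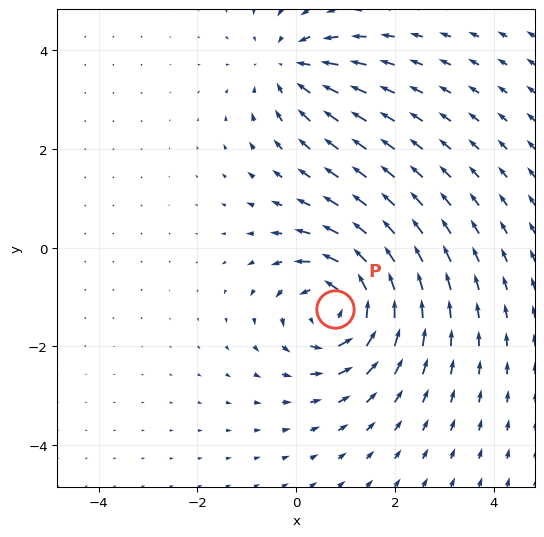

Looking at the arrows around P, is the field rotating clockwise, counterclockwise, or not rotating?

counterclockwise

Near P at (0.8, -1.2) the arrows circulate counterclockwise. The curl (z-component) there is about +5; positive curl means counterclockwise rotation.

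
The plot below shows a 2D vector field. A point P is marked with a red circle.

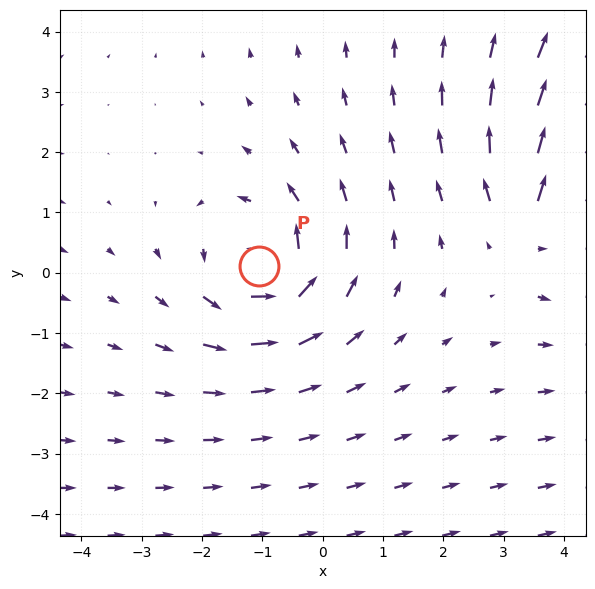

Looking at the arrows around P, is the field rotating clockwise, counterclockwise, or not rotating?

Near P at (-1.0, 0.1) the arrows circulate counterclockwise. The curl (z-component) there is about +3; positive curl means counterclockwise rotation.

counterclockwise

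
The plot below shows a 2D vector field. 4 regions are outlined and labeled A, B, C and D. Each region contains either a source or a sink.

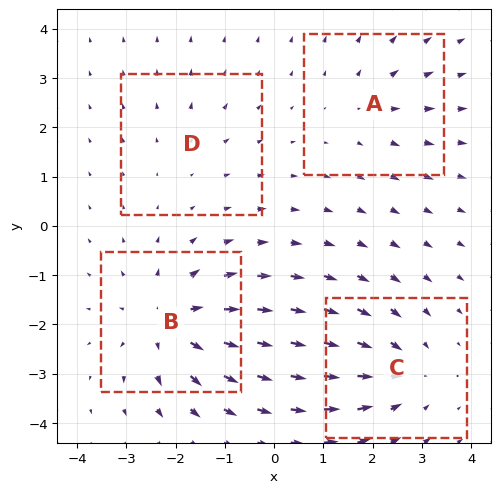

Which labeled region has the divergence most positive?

B

Divergence at each region's feature centre — A: about +3, B: about +6, C: about -4, D: about +2. Region B is most positive.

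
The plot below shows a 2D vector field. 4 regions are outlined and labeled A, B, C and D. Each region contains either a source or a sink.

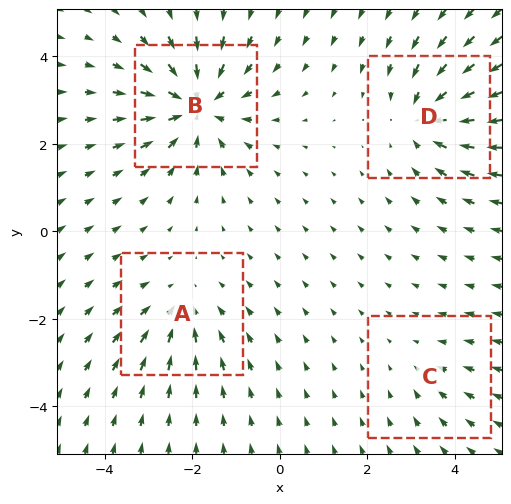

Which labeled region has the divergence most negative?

Divergence at each region's feature centre — A: about -3, B: about -6, C: about -2, D: about -5. Region B is most negative.

B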